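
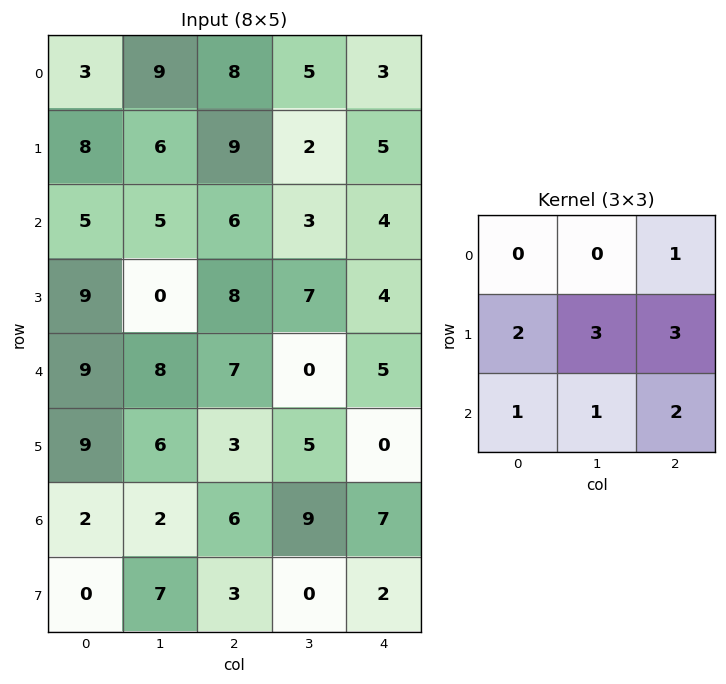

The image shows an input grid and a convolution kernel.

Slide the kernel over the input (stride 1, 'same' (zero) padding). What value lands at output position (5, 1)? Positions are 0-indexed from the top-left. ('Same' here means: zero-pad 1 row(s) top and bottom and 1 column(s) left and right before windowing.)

68

The receptive field on the zero-padded input at this output position is [9 8 7 / 9 6 3 / 2 2 6]. Elementwise product with the kernel and sum: 7·1 + 9·2 + 6·3 + 3·3 + 2·1 + 2·1 + 6·2.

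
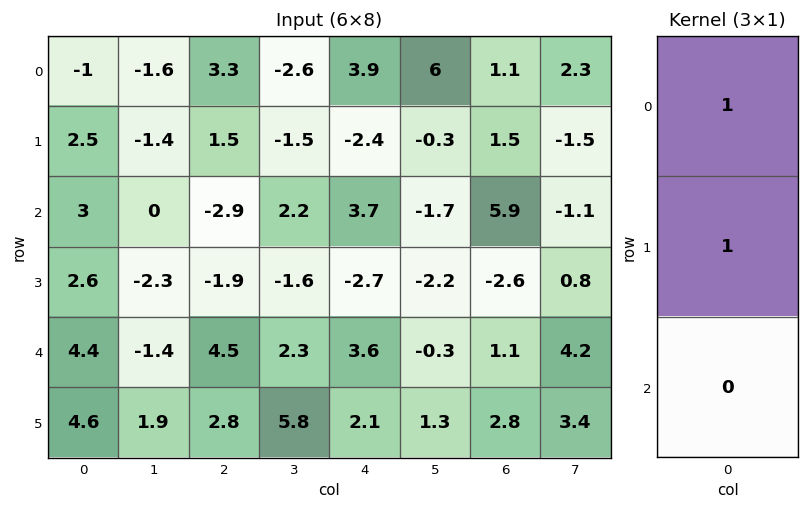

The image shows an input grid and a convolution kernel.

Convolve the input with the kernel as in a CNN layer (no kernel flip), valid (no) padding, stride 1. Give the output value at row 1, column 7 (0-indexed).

The receptive field on the input at this output position is [-1.5 / -1.1 / 0.8]. Elementwise product with the kernel and sum: -1.5·1 + -1.1·1.

-2.6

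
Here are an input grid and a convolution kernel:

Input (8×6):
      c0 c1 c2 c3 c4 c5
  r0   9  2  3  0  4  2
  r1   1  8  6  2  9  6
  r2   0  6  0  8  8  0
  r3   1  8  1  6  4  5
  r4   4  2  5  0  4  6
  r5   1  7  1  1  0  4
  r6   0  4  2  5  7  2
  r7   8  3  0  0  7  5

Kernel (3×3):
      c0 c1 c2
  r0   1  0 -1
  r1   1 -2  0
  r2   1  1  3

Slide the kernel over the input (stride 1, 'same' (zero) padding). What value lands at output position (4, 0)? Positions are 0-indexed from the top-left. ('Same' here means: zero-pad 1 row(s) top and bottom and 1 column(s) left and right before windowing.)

The receptive field on the zero-padded input at this output position is [0 1 8 / 0 4 2 / 0 1 7]. Elementwise product with the kernel and sum: 0·1 + 8·-1 + 0·1 + 4·-2 + 0·1 + 1·1 + 7·3.

6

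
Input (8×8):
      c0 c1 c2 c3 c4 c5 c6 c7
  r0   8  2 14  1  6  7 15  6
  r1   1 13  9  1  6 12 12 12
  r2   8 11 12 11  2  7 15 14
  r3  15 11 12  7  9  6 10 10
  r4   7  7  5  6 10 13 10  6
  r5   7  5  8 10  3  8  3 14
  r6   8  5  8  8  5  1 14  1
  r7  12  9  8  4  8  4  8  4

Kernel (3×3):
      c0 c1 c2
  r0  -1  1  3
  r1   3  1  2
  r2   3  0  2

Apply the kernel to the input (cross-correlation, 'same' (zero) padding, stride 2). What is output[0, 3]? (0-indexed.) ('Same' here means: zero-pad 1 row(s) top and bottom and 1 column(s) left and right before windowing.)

108

The receptive field on the zero-padded input at this output position is [0 0 0 / 7 15 6 / 12 12 12]. Elementwise product with the kernel and sum: 0·-1 + 0·1 + 0·3 + 7·3 + 15·1 + 6·2 + 12·3 + 12·2.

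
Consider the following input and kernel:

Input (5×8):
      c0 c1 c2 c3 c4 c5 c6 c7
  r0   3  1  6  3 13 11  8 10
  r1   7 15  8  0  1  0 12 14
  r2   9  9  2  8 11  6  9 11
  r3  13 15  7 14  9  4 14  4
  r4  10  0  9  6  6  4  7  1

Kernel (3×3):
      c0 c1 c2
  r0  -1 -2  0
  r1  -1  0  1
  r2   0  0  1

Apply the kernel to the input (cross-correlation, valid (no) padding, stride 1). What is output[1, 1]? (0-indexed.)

The receptive field on the input at this output position is [15 8 0 / 9 2 8 / 15 7 14]. Elementwise product with the kernel and sum: 15·-1 + 8·-2 + 9·-1 + 8·1 + 14·1.

-18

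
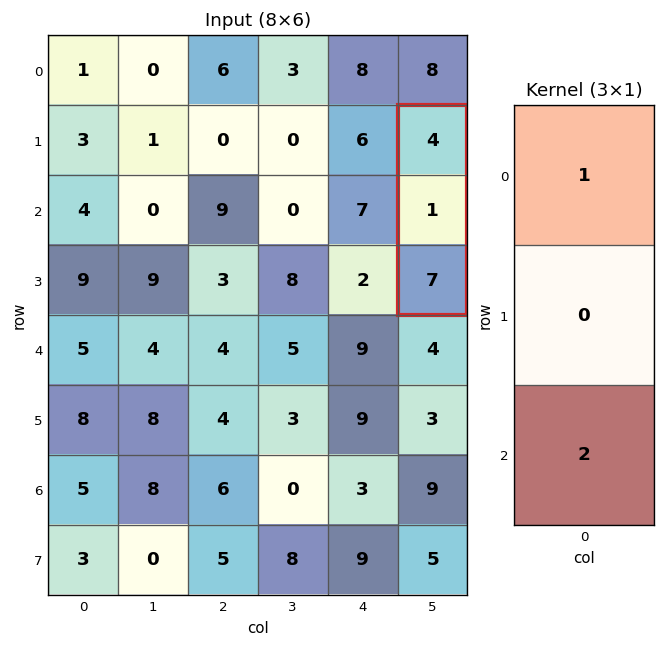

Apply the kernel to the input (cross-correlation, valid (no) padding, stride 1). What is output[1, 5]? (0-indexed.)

18

The receptive field on the input at this output position is [4 / 1 / 7]. Elementwise product with the kernel and sum: 4·1 + 7·2.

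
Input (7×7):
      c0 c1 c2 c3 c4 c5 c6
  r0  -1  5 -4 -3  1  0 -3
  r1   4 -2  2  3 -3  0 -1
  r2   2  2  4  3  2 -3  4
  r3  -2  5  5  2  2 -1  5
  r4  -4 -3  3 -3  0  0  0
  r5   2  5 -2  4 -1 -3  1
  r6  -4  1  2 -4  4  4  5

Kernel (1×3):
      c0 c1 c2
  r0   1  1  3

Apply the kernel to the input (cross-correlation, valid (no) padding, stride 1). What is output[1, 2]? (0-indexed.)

The receptive field on the input at this output position is [2 3 -3]. Elementwise product with the kernel and sum: 2·1 + 3·1 + -3·3.

-4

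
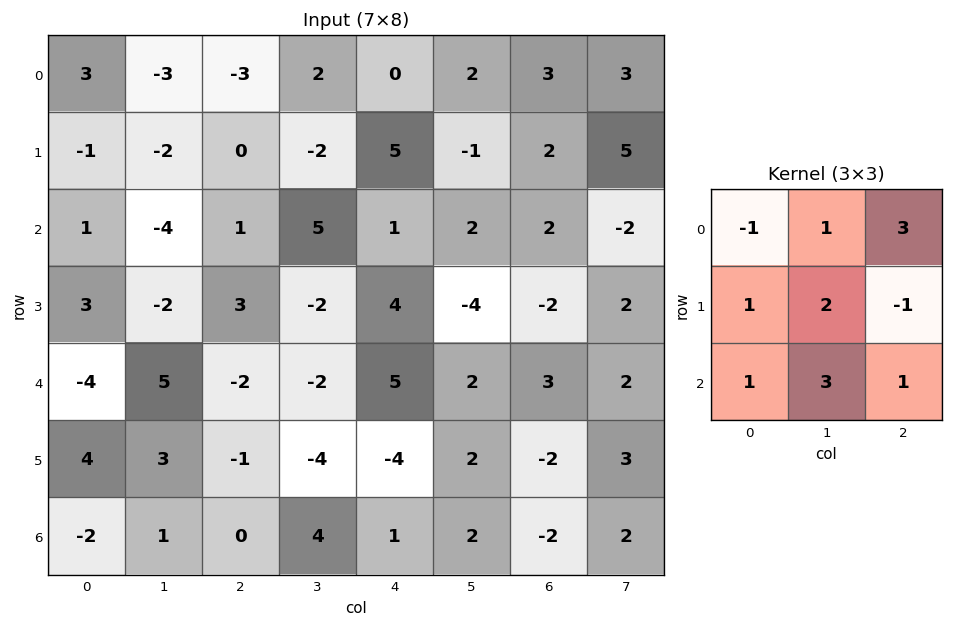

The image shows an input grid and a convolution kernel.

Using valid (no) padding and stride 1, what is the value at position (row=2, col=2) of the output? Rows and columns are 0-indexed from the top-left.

-1

The receptive field on the input at this output position is [1 5 1 / 3 -2 4 / -2 -2 5]. Elementwise product with the kernel and sum: 1·-1 + 5·1 + 1·3 + 3·1 + -2·2 + 4·-1 + -2·1 + -2·3 + 5·1.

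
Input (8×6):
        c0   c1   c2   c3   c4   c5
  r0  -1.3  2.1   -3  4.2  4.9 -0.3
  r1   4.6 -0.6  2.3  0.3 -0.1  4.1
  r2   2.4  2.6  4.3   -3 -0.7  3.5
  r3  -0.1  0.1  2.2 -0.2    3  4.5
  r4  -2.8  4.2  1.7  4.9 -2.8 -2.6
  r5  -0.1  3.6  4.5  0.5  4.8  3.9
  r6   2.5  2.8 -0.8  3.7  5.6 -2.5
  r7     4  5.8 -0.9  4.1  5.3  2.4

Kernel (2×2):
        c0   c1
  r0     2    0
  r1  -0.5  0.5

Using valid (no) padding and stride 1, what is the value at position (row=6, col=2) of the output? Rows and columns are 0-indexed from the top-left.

The receptive field on the input at this output position is [-0.8 3.7 / -0.9 4.1]. Elementwise product with the kernel and sum: -0.8·2 + -0.9·-0.5 + 4.1·0.5.

0.9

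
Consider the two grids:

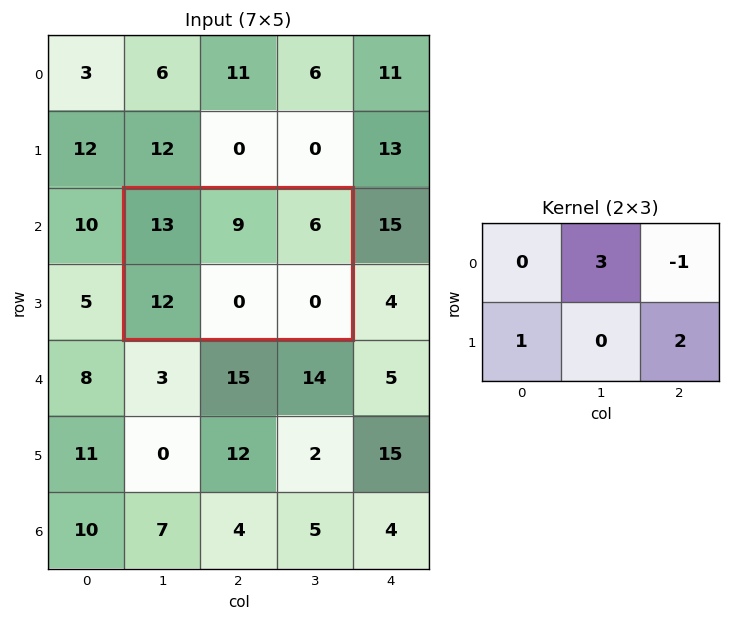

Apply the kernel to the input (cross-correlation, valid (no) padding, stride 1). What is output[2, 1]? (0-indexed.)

The receptive field on the input at this output position is [13 9 6 / 12 0 0]. Elementwise product with the kernel and sum: 9·3 + 6·-1 + 12·1 + 0·2.

33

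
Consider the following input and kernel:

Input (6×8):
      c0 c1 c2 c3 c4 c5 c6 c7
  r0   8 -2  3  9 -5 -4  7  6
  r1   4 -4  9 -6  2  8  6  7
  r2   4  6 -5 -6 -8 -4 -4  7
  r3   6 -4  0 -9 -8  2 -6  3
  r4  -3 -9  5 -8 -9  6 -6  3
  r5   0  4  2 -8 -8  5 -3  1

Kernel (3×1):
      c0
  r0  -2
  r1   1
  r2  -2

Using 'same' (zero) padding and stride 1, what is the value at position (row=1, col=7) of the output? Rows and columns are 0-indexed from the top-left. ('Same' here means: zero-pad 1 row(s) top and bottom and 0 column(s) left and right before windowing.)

The receptive field on the zero-padded input at this output position is [6 / 7 / 7]. Elementwise product with the kernel and sum: 6·-2 + 7·1 + 7·-2.

-19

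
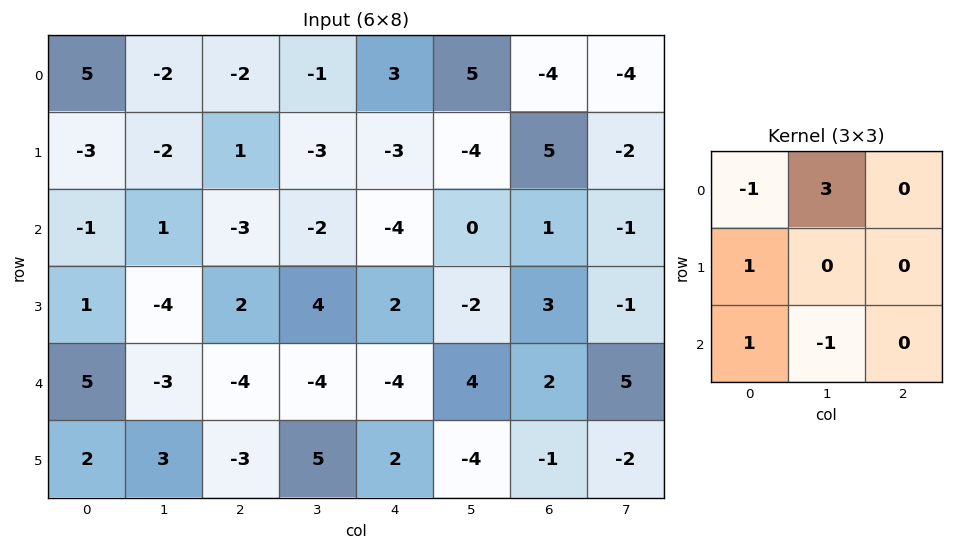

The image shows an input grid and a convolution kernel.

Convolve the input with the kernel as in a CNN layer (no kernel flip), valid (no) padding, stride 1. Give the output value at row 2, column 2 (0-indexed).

The receptive field on the input at this output position is [-3 -2 -4 / 2 4 2 / -4 -4 -4]. Elementwise product with the kernel and sum: -3·-1 + -2·3 + 2·1 + -4·1 + -4·-1.

-1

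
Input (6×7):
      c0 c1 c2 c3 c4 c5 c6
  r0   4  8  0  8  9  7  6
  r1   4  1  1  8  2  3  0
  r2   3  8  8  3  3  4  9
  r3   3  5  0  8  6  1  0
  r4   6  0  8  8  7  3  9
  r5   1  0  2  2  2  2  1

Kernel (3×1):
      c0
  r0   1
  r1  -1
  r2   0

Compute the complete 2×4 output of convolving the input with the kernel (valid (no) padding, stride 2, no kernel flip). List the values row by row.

0 -1 7 6
0 8 -3 9

Output[0,0]: The receptive field on the input at this output position is [4 / 4 / 3]. Elementwise product with the kernel and sum: 4·1 + 4·-1.
Output[0,1]: The receptive field on the input at this output position is [0 / 1 / 8]. Elementwise product with the kernel and sum: 0·1 + 1·-1.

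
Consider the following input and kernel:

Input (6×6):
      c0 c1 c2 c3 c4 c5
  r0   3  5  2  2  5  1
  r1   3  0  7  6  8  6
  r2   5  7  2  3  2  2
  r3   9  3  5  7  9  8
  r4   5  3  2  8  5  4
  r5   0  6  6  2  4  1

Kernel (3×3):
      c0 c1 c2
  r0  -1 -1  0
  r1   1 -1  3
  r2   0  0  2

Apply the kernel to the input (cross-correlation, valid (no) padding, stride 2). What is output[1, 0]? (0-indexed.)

13

The receptive field on the input at this output position is [5 7 2 / 9 3 5 / 5 3 2]. Elementwise product with the kernel and sum: 5·-1 + 7·-1 + 9·1 + 3·-1 + 5·3 + 2·2.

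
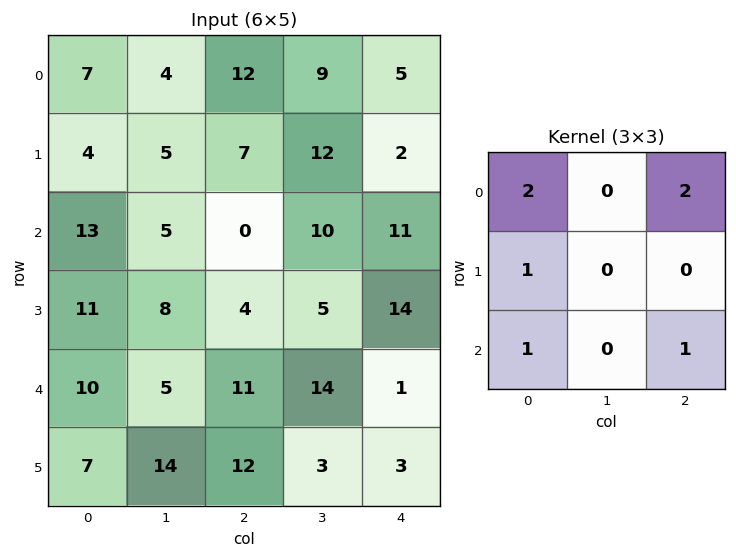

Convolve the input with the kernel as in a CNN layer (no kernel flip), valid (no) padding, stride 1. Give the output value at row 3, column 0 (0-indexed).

59

The receptive field on the input at this output position is [11 8 4 / 10 5 11 / 7 14 12]. Elementwise product with the kernel and sum: 11·2 + 4·2 + 10·1 + 7·1 + 12·1.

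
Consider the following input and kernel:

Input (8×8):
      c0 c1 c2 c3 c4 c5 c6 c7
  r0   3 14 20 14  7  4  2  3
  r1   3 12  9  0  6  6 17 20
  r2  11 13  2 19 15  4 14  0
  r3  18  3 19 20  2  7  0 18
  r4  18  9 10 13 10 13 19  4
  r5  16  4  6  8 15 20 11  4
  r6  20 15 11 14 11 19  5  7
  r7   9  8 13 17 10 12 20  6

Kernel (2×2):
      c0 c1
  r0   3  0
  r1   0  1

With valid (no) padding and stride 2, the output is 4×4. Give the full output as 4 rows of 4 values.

21 60 27 26
36 26 52 60
58 38 50 61
68 50 45 21

Output[0,0]: The receptive field on the input at this output position is [3 14 / 3 12]. Elementwise product with the kernel and sum: 3·3 + 12·1.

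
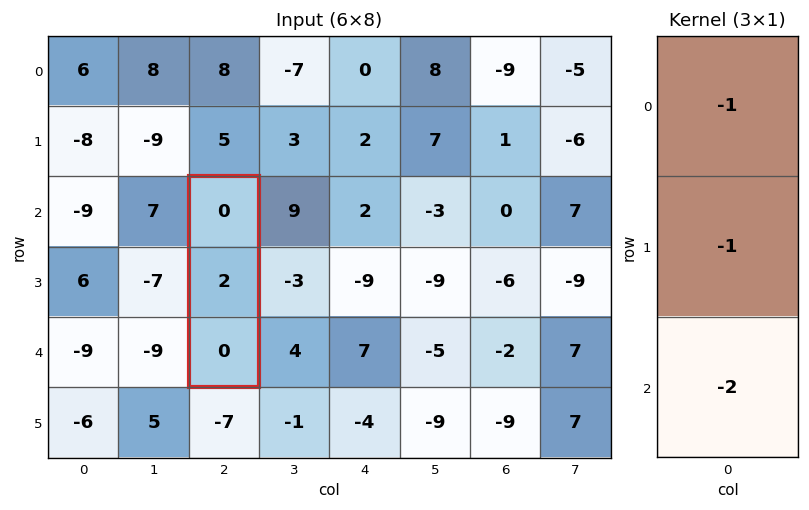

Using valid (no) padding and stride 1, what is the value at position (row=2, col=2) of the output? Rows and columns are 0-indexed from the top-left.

The receptive field on the input at this output position is [0 / 2 / 0]. Elementwise product with the kernel and sum: 0·-1 + 2·-1 + 0·-2.

-2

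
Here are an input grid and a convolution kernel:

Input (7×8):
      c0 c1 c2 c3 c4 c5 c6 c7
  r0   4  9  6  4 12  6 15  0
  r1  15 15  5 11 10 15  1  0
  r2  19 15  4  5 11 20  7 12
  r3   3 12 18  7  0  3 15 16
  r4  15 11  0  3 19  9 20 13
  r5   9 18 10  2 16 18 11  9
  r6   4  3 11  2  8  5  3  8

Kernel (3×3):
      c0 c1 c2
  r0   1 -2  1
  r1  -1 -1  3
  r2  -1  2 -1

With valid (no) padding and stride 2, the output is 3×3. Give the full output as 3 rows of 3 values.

Output[0,0]: The receptive field on the input at this output position is [4 9 6 / 15 15 5 / 19 15 4]. Elementwise product with the kernel and sum: 4·1 + 9·-2 + 6·1 + 15·-1 + 15·-1 + 5·3 + 19·-1 + 15·2 + 4·-1.

-16 19 15
39 -33 -1
-13 34 19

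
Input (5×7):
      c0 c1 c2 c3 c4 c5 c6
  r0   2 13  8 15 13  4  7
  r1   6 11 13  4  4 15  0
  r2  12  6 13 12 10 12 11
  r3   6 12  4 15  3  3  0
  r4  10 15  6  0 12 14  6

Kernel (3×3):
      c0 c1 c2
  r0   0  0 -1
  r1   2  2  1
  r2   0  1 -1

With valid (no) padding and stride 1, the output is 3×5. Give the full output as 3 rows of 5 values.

32 38 27 25 32
44 35 68 41 58
36 41 19 25 9

Output[0,0]: The receptive field on the input at this output position is [2 13 8 / 6 11 13 / 12 6 13]. Elementwise product with the kernel and sum: 8·-1 + 6·2 + 11·2 + 13·1 + 6·1 + 13·-1.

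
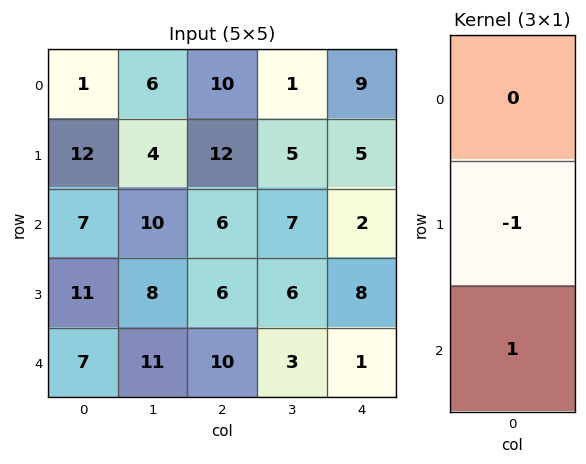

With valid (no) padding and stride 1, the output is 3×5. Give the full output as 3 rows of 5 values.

Output[0,0]: The receptive field on the input at this output position is [1 / 12 / 7]. Elementwise product with the kernel and sum: 12·-1 + 7·1.
Output[0,1]: The receptive field on the input at this output position is [6 / 4 / 10]. Elementwise product with the kernel and sum: 4·-1 + 10·1.

-5 6 -6 2 -3
4 -2 0 -1 6
-4 3 4 -3 -7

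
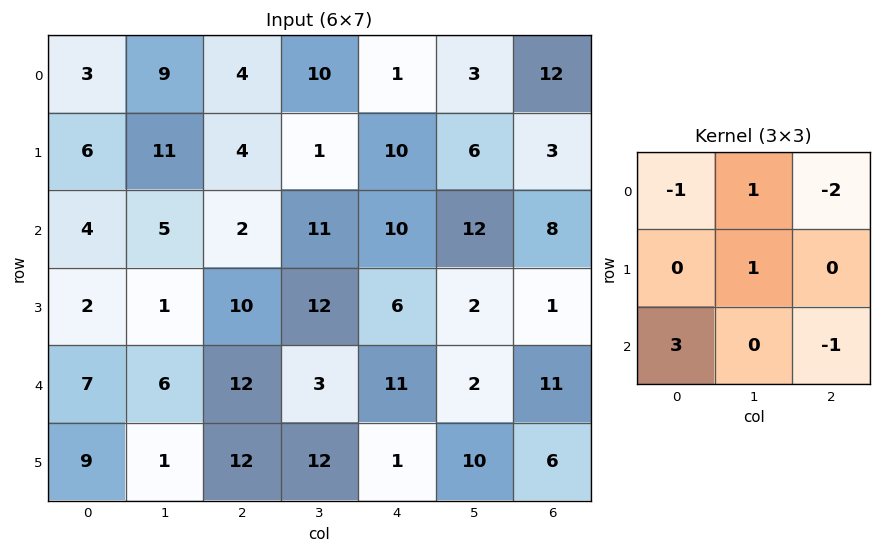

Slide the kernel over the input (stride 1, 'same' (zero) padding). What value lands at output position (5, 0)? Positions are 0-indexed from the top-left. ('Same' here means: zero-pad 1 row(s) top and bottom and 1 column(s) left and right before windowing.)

The receptive field on the zero-padded input at this output position is [0 7 6 / 0 9 1 / 0 0 0]. Elementwise product with the kernel and sum: 0·-1 + 7·1 + 6·-2 + 9·1 + 0·3 + 0·-1.

4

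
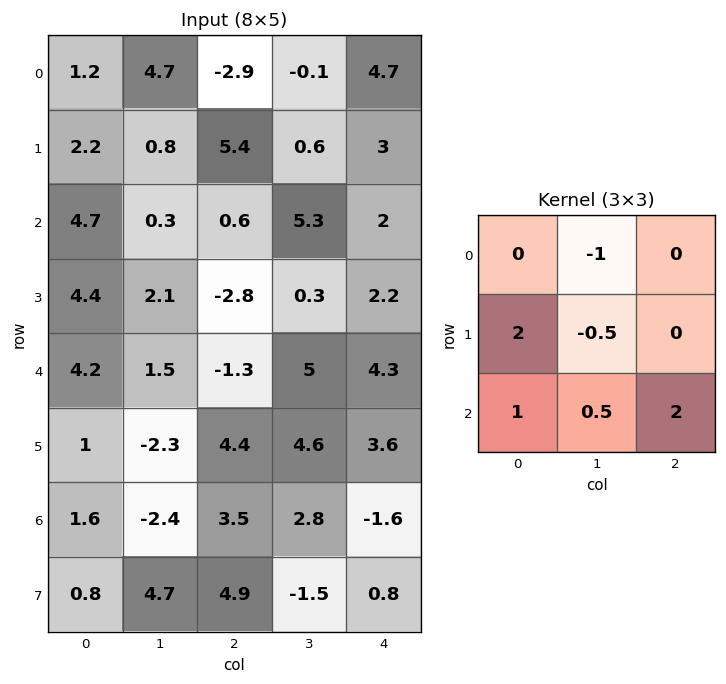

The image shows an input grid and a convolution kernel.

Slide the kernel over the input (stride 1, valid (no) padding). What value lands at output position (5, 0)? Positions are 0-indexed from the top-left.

19.65

The receptive field on the input at this output position is [1 -2.3 4.4 / 1.6 -2.4 3.5 / 0.8 4.7 4.9]. Elementwise product with the kernel and sum: -2.3·-1 + 1.6·2 + -2.4·-0.5 + 0.8·1 + 4.7·0.5 + 4.9·2.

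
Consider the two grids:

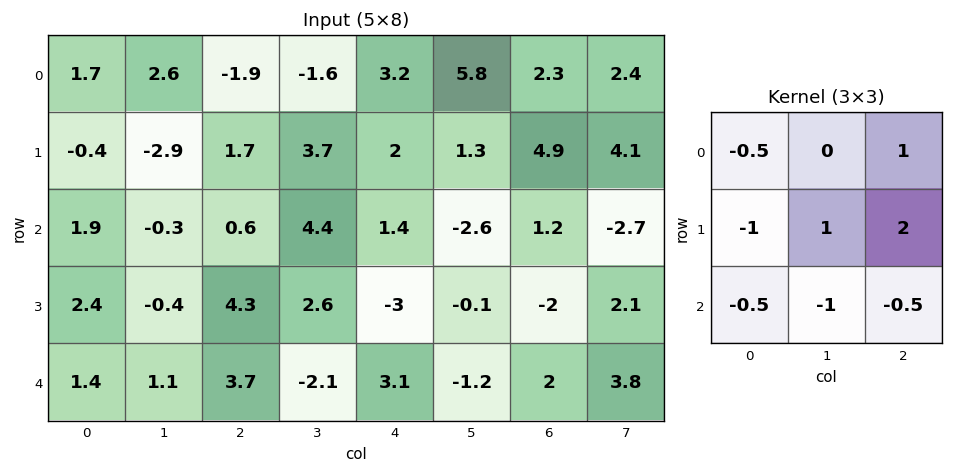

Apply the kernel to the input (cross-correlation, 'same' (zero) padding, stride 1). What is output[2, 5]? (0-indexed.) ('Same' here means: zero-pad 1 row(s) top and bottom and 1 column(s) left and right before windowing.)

4.9

The receptive field on the zero-padded input at this output position is [2 1.3 4.9 / 1.4 -2.6 1.2 / -3 -0.1 -2]. Elementwise product with the kernel and sum: 2·-0.5 + 4.9·1 + 1.4·-1 + -2.6·1 + 1.2·2 + -3·-0.5 + -0.1·-1 + -2·-0.5.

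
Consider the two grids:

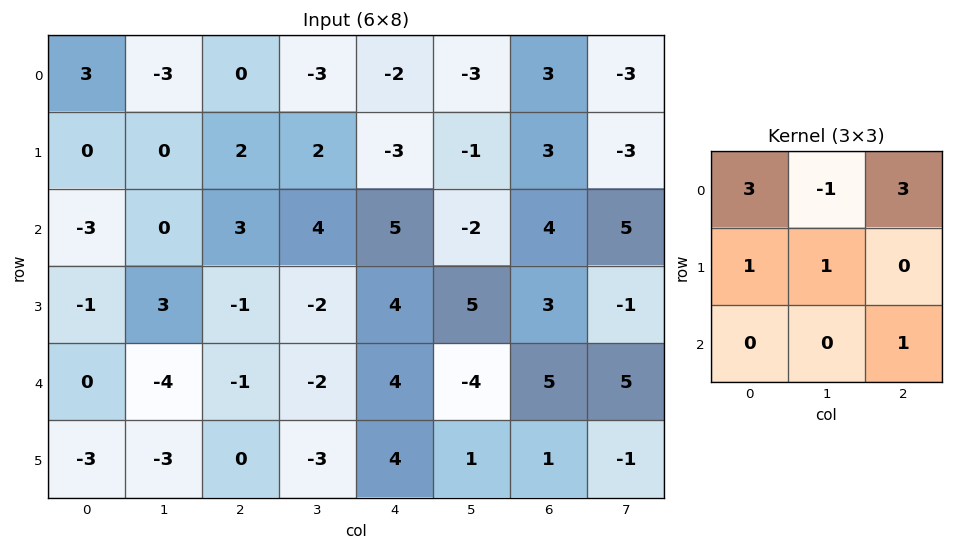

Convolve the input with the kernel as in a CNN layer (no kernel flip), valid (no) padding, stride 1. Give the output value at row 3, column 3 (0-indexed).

The receptive field on the input at this output position is [-2 4 5 / -2 4 -4 / -3 4 1]. Elementwise product with the kernel and sum: -2·3 + 4·-1 + 5·3 + -2·1 + 4·1 + 1·1.

8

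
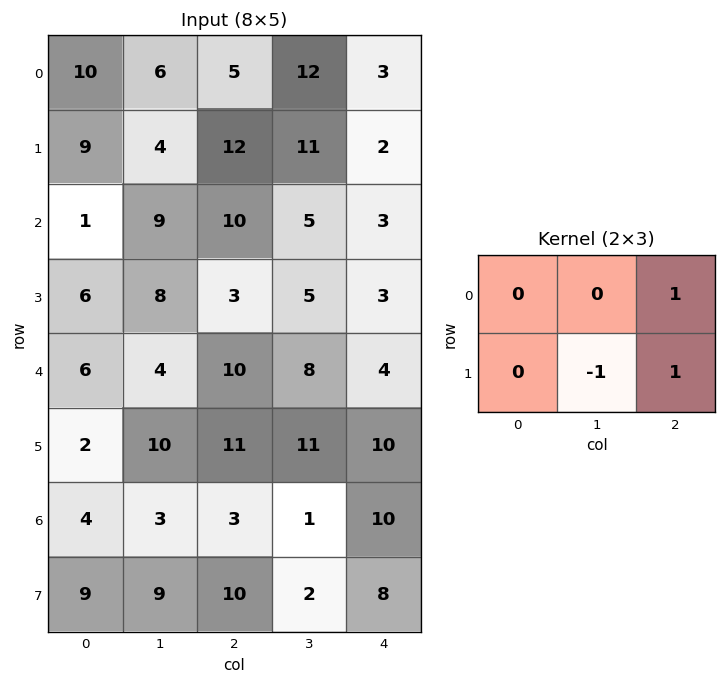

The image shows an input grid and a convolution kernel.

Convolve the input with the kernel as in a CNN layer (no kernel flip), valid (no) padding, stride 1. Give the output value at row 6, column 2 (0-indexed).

The receptive field on the input at this output position is [3 1 10 / 10 2 8]. Elementwise product with the kernel and sum: 10·1 + 2·-1 + 8·1.

16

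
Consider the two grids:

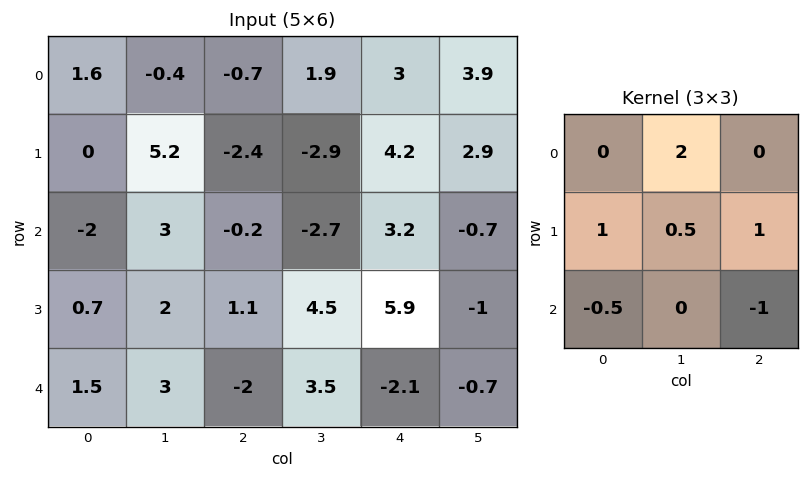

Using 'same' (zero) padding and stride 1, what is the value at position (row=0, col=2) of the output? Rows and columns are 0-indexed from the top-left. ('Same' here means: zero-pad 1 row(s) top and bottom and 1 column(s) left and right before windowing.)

1.45

The receptive field on the zero-padded input at this output position is [0 0 0 / -0.4 -0.7 1.9 / 5.2 -2.4 -2.9]. Elementwise product with the kernel and sum: 0·2 + -0.4·1 + -0.7·0.5 + 1.9·1 + 5.2·-0.5 + -2.9·-1.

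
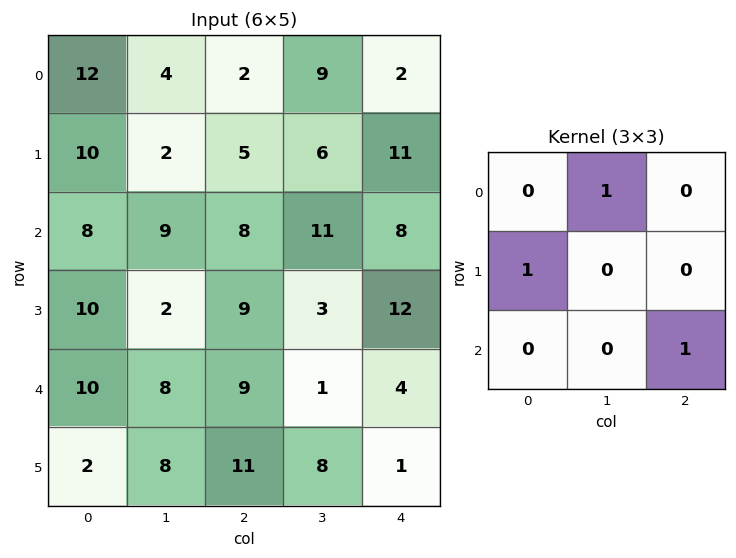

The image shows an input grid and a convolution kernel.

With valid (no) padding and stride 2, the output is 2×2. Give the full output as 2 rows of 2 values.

22 22
28 24

Output[0,0]: The receptive field on the input at this output position is [12 4 2 / 10 2 5 / 8 9 8]. Elementwise product with the kernel and sum: 4·1 + 10·1 + 8·1.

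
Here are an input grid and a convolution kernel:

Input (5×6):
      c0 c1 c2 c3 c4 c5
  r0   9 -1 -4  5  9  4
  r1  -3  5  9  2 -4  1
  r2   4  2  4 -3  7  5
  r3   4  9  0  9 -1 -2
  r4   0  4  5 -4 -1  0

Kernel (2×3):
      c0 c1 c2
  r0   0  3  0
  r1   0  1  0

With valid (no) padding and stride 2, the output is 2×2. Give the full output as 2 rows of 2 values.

Output[0,0]: The receptive field on the input at this output position is [9 -1 -4 / -3 5 9]. Elementwise product with the kernel and sum: -1·3 + 5·1.

2 17
15 0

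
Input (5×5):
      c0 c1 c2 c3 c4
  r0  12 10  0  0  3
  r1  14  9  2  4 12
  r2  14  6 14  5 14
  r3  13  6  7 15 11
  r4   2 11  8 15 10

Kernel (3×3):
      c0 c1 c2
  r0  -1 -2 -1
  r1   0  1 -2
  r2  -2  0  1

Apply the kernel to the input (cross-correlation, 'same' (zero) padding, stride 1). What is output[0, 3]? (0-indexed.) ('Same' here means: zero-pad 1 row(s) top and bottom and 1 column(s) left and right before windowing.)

The receptive field on the zero-padded input at this output position is [0 0 0 / 0 0 3 / 2 4 12]. Elementwise product with the kernel and sum: 0·-1 + 0·-2 + 0·-1 + 0·1 + 3·-2 + 2·-2 + 12·1.

2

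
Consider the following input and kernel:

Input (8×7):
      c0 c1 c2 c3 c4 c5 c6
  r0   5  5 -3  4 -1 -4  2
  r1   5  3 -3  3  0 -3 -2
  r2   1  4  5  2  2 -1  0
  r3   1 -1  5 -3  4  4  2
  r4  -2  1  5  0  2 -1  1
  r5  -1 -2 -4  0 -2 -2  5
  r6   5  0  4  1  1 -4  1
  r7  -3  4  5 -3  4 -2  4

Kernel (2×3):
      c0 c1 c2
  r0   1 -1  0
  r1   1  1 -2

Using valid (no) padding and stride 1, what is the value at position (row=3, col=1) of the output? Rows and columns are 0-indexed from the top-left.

0

The receptive field on the input at this output position is [-1 5 -3 / 1 5 0]. Elementwise product with the kernel and sum: -1·1 + 5·-1 + 1·1 + 5·1 + 0·-2.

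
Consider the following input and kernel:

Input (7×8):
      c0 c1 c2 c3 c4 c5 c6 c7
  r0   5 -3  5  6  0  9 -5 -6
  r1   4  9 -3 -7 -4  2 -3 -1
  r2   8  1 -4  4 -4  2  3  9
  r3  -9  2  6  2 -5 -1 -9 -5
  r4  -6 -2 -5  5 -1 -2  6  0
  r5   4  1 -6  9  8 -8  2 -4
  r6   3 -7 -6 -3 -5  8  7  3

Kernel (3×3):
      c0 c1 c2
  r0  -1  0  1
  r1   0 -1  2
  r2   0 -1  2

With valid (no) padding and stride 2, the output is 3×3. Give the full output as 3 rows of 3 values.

-24 -18 -9
-10 -19 4
-17 4 25

Output[0,0]: The receptive field on the input at this output position is [5 -3 5 / 4 9 -3 / 8 1 -4]. Elementwise product with the kernel and sum: 5·-1 + 5·1 + 9·-1 + -3·2 + 1·-1 + -4·2.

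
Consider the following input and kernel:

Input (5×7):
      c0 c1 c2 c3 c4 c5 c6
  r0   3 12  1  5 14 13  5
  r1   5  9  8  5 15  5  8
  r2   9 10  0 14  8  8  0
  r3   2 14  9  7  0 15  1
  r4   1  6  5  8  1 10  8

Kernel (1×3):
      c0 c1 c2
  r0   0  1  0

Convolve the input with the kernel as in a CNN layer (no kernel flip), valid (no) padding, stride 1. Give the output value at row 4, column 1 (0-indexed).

5

The receptive field on the input at this output position is [6 5 8]. Elementwise product with the kernel and sum: 5·1.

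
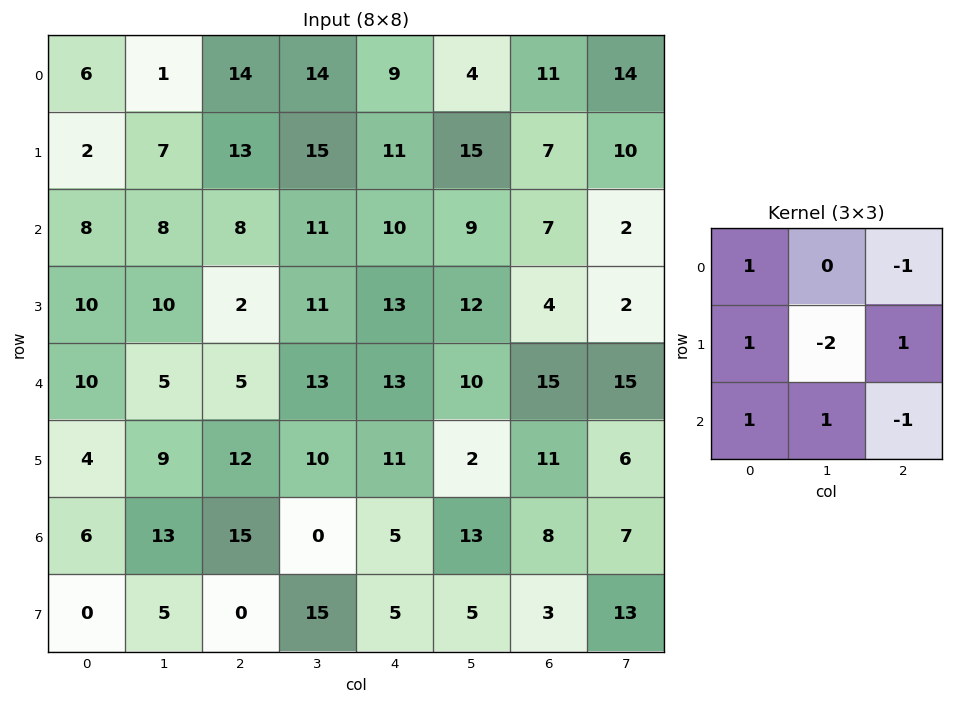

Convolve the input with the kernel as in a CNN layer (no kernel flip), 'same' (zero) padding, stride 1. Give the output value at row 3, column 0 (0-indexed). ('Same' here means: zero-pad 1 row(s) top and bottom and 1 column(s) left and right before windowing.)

The receptive field on the zero-padded input at this output position is [0 8 8 / 0 10 10 / 0 10 5]. Elementwise product with the kernel and sum: 0·1 + 8·-1 + 0·1 + 10·-2 + 10·1 + 0·1 + 10·1 + 5·-1.

-13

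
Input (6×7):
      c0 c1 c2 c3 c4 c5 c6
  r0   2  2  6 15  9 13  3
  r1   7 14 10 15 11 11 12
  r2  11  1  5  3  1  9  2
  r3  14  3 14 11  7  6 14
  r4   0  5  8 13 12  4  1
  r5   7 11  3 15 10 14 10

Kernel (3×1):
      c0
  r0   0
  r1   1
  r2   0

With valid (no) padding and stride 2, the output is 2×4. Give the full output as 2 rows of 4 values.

Output[0,0]: The receptive field on the input at this output position is [2 / 7 / 11]. Elementwise product with the kernel and sum: 7·1.
Output[0,1]: The receptive field on the input at this output position is [6 / 10 / 5]. Elementwise product with the kernel and sum: 10·1.

7 10 11 12
14 14 7 14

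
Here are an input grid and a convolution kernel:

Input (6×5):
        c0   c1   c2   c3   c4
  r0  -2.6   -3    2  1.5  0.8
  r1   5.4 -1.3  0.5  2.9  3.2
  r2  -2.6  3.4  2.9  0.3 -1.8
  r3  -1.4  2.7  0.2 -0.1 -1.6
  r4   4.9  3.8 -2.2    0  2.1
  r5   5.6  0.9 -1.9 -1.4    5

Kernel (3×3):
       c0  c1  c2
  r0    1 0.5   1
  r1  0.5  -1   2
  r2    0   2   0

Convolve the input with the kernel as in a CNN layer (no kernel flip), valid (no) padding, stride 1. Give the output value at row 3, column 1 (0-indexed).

3

The receptive field on the input at this output position is [2.7 0.2 -0.1 / 3.8 -2.2 0 / 0.9 -1.9 -1.4]. Elementwise product with the kernel and sum: 2.7·1 + 0.2·0.5 + -0.1·1 + 3.8·0.5 + -2.2·-1 + 0·2 + -1.9·2.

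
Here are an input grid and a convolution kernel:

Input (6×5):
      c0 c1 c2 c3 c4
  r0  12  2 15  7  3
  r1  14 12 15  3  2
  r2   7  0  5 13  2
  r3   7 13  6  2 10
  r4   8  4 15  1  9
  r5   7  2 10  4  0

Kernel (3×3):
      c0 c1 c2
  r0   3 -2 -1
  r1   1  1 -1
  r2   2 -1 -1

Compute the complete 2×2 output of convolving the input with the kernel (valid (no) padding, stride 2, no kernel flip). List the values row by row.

37 39
27 5

Output[0,0]: The receptive field on the input at this output position is [12 2 15 / 14 12 15 / 7 0 5]. Elementwise product with the kernel and sum: 12·3 + 2·-2 + 15·-1 + 14·1 + 12·1 + 15·-1 + 7·2 + 0·-1 + 5·-1.
Output[0,1]: The receptive field on the input at this output position is [15 7 3 / 15 3 2 / 5 13 2]. Elementwise product with the kernel and sum: 15·3 + 7·-2 + 3·-1 + 15·1 + 3·1 + 2·-1 + 5·2 + 13·-1 + 2·-1.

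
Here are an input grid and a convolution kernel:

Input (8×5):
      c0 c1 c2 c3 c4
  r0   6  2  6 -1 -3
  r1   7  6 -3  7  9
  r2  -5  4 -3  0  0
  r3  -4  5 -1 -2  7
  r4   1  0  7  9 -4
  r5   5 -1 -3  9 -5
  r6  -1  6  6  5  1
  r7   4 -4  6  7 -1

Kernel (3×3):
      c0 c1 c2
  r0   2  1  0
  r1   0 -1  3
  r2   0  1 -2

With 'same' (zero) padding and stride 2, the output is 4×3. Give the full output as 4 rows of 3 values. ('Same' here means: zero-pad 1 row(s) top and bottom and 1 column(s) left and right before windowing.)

-5 -26 12
10 15 30
2 8 2
36 -4 11

Output[0,0]: The receptive field on the zero-padded input at this output position is [0 0 0 / 0 6 2 / 0 7 6]. Elementwise product with the kernel and sum: 0·2 + 0·1 + 6·-1 + 2·3 + 7·1 + 6·-2.
Output[0,1]: The receptive field on the zero-padded input at this output position is [0 0 0 / 2 6 -1 / 6 -3 7]. Elementwise product with the kernel and sum: 0·2 + 0·1 + 6·-1 + -1·3 + -3·1 + 7·-2.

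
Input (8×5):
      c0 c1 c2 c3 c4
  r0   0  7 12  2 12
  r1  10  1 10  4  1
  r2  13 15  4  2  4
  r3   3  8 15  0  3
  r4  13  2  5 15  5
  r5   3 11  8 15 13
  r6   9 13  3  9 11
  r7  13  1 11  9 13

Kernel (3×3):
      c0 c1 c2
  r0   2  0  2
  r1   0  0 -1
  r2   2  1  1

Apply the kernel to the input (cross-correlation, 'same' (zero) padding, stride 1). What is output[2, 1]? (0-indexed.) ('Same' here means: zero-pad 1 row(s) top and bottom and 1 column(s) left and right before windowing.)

65

The receptive field on the zero-padded input at this output position is [10 1 10 / 13 15 4 / 3 8 15]. Elementwise product with the kernel and sum: 10·2 + 10·2 + 4·-1 + 3·2 + 8·1 + 15·1.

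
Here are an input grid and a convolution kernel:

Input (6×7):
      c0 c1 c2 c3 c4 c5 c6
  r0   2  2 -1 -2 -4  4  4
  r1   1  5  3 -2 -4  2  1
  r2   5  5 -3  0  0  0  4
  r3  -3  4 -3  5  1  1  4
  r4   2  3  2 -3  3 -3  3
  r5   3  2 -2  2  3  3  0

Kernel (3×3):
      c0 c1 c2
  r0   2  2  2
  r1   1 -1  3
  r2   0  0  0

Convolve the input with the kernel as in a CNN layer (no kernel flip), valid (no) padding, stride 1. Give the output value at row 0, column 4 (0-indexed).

The receptive field on the input at this output position is [-4 4 4 / -4 2 1 / 0 0 4]. Elementwise product with the kernel and sum: -4·2 + 4·2 + 4·2 + -4·1 + 2·-1 + 1·3.

5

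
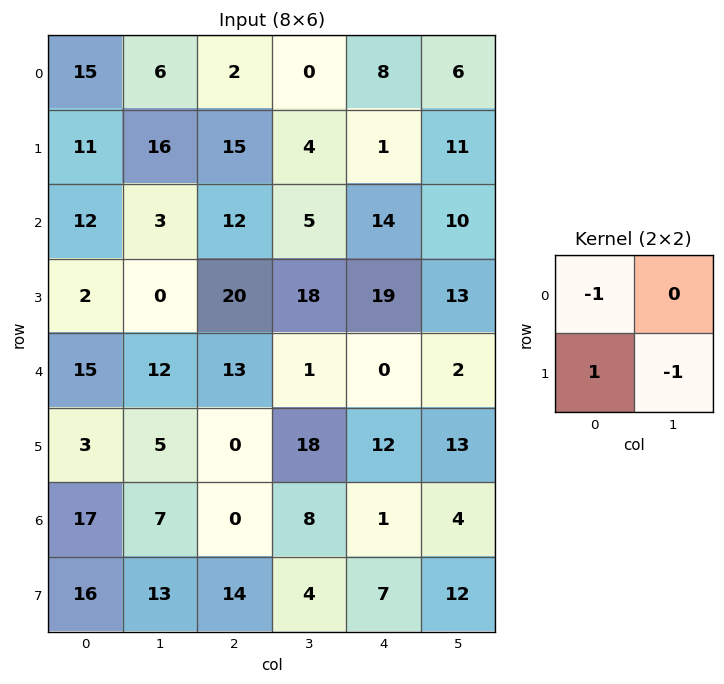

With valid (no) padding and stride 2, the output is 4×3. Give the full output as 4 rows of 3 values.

Output[0,0]: The receptive field on the input at this output position is [15 6 / 11 16]. Elementwise product with the kernel and sum: 15·-1 + 11·1 + 16·-1.
Output[0,1]: The receptive field on the input at this output position is [2 0 / 15 4]. Elementwise product with the kernel and sum: 2·-1 + 15·1 + 4·-1.

-20 9 -18
-10 -10 -8
-17 -31 -1
-14 10 -6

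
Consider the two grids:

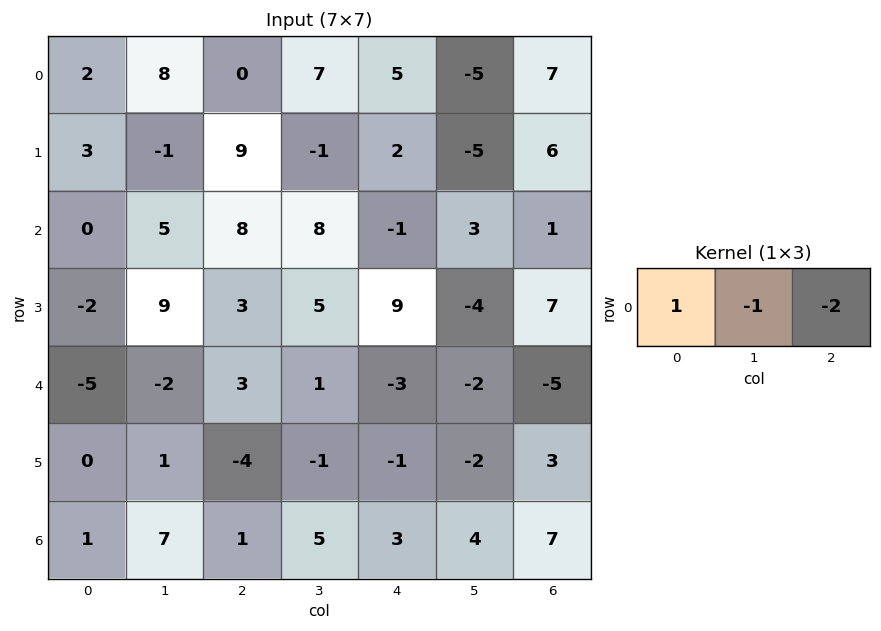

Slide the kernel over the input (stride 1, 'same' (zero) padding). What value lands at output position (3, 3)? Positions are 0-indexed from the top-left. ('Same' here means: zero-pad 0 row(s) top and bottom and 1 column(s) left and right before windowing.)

-20

The receptive field on the zero-padded input at this output position is [3 5 9]. Elementwise product with the kernel and sum: 3·1 + 5·-1 + 9·-2.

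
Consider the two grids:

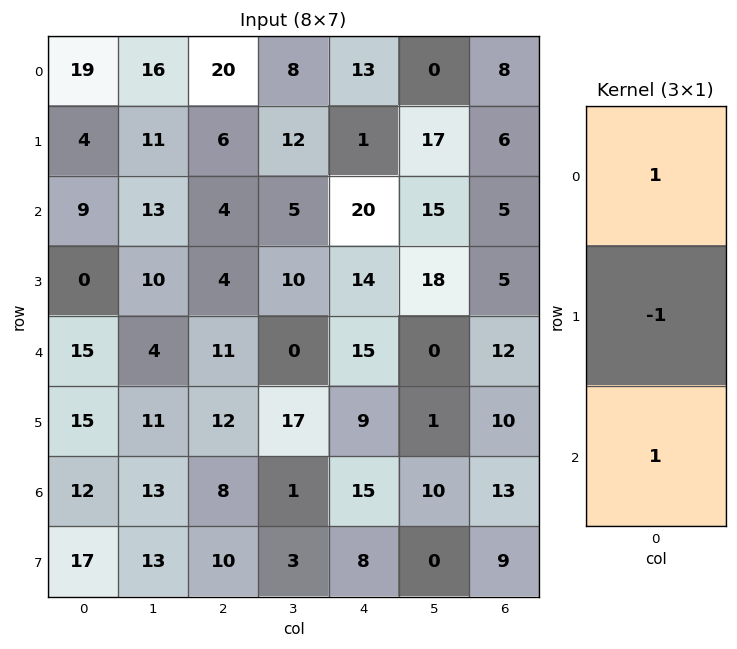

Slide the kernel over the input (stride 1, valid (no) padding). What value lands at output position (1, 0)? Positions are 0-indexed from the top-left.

The receptive field on the input at this output position is [4 / 9 / 0]. Elementwise product with the kernel and sum: 4·1 + 9·-1 + 0·1.

-5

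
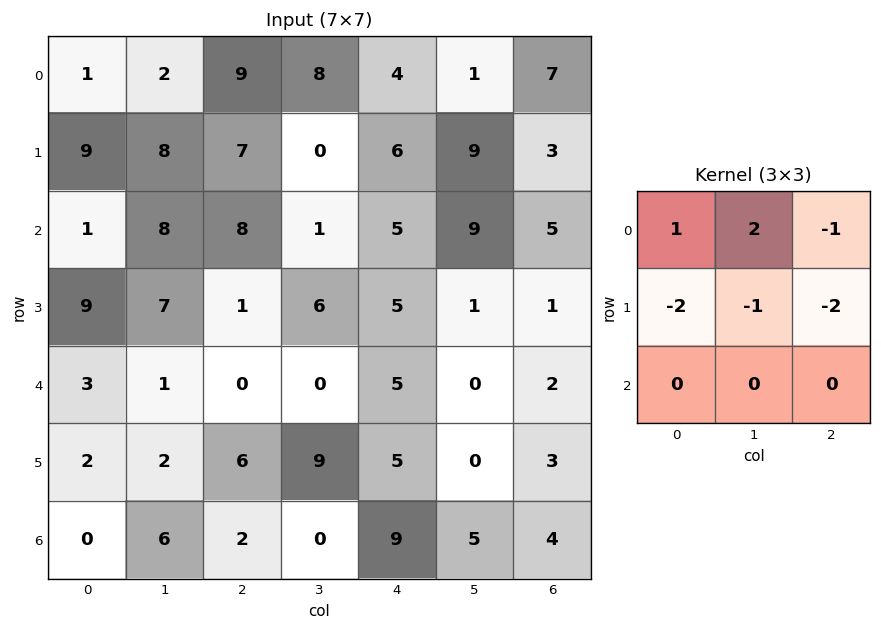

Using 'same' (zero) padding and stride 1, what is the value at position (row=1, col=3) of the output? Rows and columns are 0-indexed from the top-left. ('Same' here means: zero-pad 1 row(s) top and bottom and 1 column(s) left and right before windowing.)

-5

The receptive field on the zero-padded input at this output position is [9 8 4 / 7 0 6 / 8 1 5]. Elementwise product with the kernel and sum: 9·1 + 8·2 + 4·-1 + 7·-2 + 0·-1 + 6·-2.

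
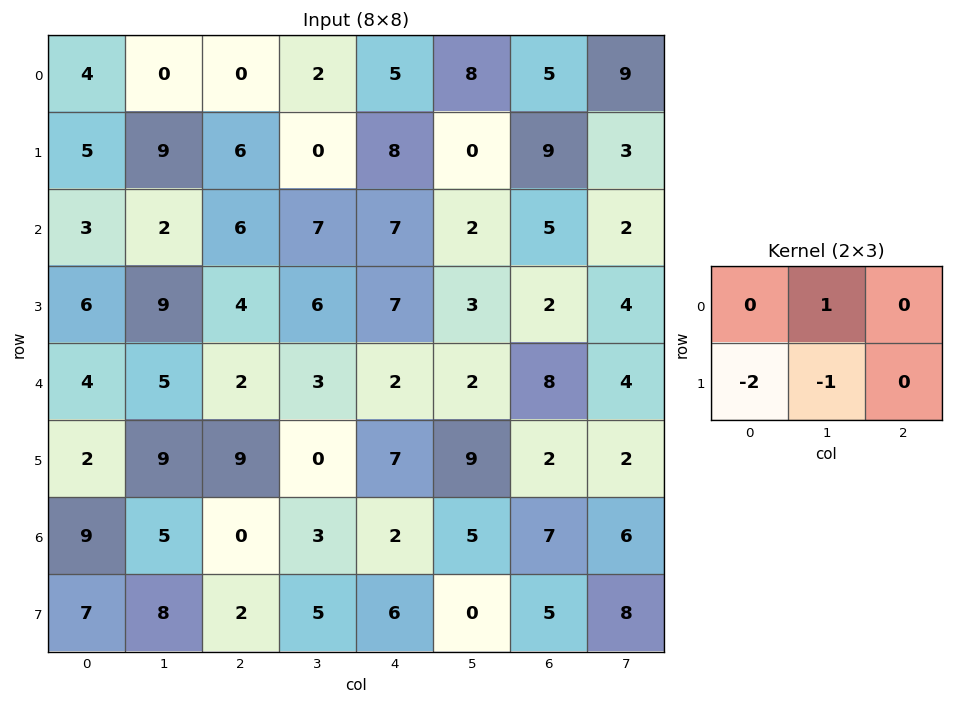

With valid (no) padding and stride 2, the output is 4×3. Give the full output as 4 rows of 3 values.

-19 -10 -8
-19 -7 -15
-8 -15 -21
-17 -6 -7

Output[0,0]: The receptive field on the input at this output position is [4 0 0 / 5 9 6]. Elementwise product with the kernel and sum: 0·1 + 5·-2 + 9·-1.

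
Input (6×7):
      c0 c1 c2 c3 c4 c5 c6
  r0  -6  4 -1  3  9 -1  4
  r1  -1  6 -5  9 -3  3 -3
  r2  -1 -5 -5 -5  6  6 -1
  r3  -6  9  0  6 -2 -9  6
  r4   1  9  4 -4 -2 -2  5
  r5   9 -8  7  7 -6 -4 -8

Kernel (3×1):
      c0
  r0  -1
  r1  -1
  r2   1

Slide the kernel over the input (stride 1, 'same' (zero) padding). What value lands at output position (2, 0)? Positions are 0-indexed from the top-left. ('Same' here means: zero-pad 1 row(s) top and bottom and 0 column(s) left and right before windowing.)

-4

The receptive field on the zero-padded input at this output position is [-1 / -1 / -6]. Elementwise product with the kernel and sum: -1·-1 + -1·-1 + -6·1.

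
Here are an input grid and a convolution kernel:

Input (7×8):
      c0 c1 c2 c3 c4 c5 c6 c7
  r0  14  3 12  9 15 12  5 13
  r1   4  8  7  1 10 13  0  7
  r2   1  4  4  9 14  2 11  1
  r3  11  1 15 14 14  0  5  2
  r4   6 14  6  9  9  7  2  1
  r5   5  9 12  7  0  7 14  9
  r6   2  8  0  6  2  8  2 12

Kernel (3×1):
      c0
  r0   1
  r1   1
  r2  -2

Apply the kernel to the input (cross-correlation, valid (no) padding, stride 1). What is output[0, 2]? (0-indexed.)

The receptive field on the input at this output position is [12 / 7 / 4]. Elementwise product with the kernel and sum: 12·1 + 7·1 + 4·-2.

11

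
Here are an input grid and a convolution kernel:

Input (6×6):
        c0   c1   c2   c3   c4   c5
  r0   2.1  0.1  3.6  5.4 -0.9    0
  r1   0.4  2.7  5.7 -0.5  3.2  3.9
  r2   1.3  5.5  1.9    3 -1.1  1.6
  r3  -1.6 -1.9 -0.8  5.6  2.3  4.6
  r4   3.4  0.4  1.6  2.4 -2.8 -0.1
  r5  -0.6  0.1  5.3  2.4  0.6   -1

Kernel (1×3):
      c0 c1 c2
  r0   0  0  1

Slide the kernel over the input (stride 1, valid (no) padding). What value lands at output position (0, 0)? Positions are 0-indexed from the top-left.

The receptive field on the input at this output position is [2.1 0.1 3.6]. Elementwise product with the kernel and sum: 3.6·1.

3.6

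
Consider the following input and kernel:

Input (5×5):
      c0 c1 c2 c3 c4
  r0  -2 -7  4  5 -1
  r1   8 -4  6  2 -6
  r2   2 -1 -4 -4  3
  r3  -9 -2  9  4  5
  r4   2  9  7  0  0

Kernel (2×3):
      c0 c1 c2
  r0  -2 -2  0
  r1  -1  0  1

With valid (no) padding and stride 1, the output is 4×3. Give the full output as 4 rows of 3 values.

16 12 -30
-14 -7 -9
16 16 12
27 -23 -33

Output[0,0]: The receptive field on the input at this output position is [-2 -7 4 / 8 -4 6]. Elementwise product with the kernel and sum: -2·-2 + -7·-2 + 8·-1 + 6·1.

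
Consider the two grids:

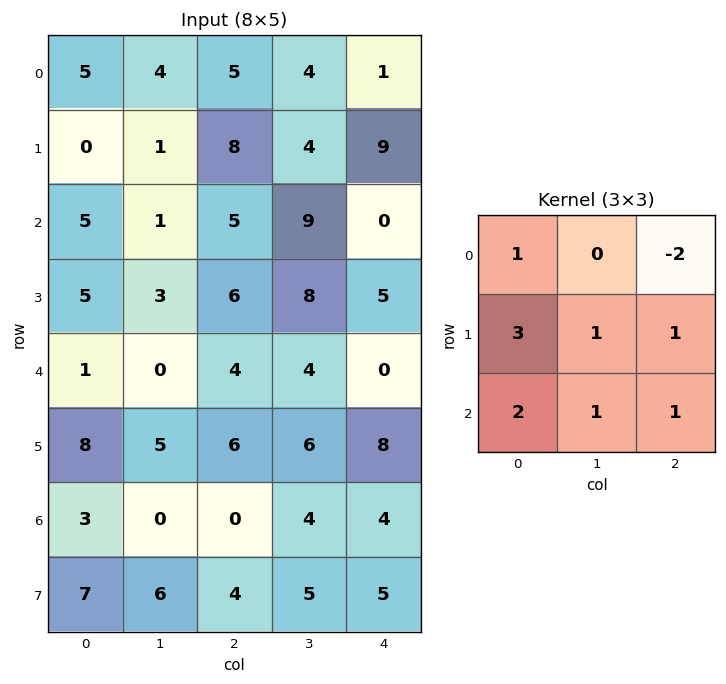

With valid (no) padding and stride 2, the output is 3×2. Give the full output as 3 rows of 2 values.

Output[0,0]: The receptive field on the input at this output position is [5 4 5 / 0 1 8 / 5 1 5]. Elementwise product with the kernel and sum: 5·1 + 5·-2 + 0·3 + 1·1 + 8·1 + 5·2 + 1·1 + 5·1.

20 59
25 48
34 44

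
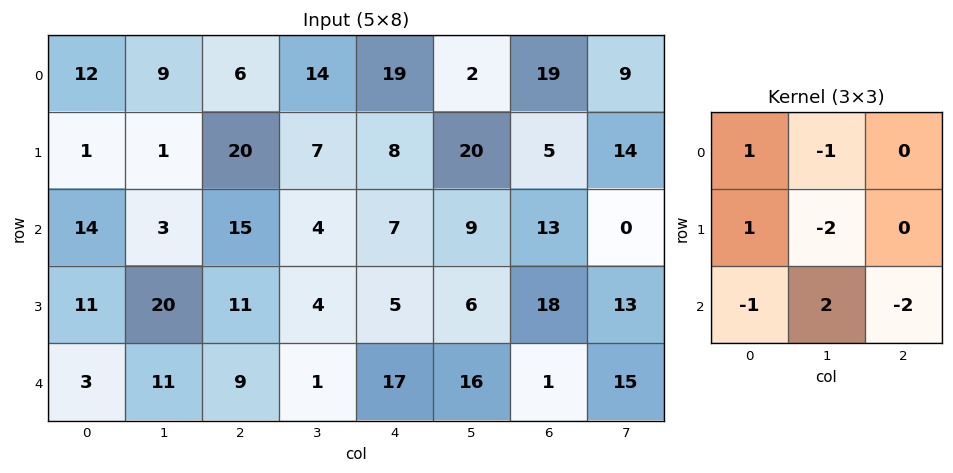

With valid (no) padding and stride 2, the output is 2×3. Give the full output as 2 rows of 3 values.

-36 -23 -30
-17 -27 4

Output[0,0]: The receptive field on the input at this output position is [12 9 6 / 1 1 20 / 14 3 15]. Elementwise product with the kernel and sum: 12·1 + 9·-1 + 1·1 + 1·-2 + 14·-1 + 3·2 + 15·-2.
Output[0,1]: The receptive field on the input at this output position is [6 14 19 / 20 7 8 / 15 4 7]. Elementwise product with the kernel and sum: 6·1 + 14·-1 + 20·1 + 7·-2 + 15·-1 + 4·2 + 7·-2.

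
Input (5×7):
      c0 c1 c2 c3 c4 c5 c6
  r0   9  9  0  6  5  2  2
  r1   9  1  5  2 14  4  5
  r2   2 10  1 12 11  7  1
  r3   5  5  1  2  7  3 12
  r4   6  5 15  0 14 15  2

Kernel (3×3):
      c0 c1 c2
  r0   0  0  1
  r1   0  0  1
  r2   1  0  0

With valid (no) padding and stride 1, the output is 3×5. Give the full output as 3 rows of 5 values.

Output[0,0]: The receptive field on the input at this output position is [9 9 0 / 9 1 5 / 2 10 1]. Elementwise product with the kernel and sum: 0·1 + 5·1 + 2·1.
Output[0,1]: The receptive field on the input at this output position is [9 0 6 / 1 5 2 / 10 1 12]. Elementwise product with the kernel and sum: 6·1 + 2·1 + 10·1.

7 18 20 18 18
11 19 26 13 13
8 19 33 10 27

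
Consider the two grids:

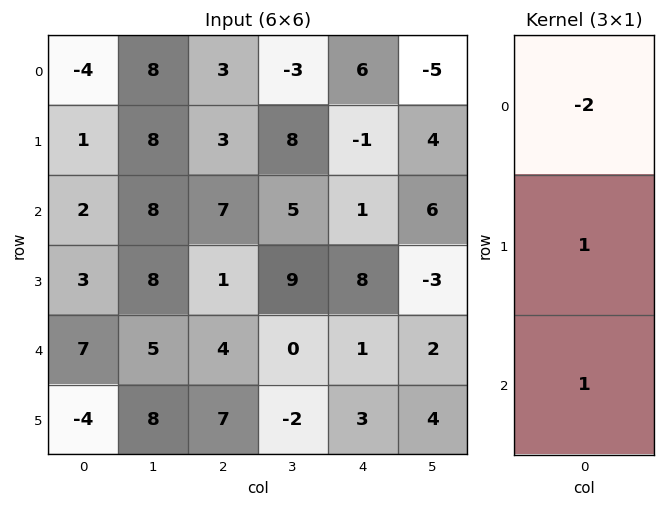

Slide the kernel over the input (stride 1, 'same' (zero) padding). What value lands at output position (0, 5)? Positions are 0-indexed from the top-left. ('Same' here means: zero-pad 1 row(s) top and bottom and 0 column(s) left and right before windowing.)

-1

The receptive field on the zero-padded input at this output position is [0 / -5 / 4]. Elementwise product with the kernel and sum: 0·-2 + -5·1 + 4·1.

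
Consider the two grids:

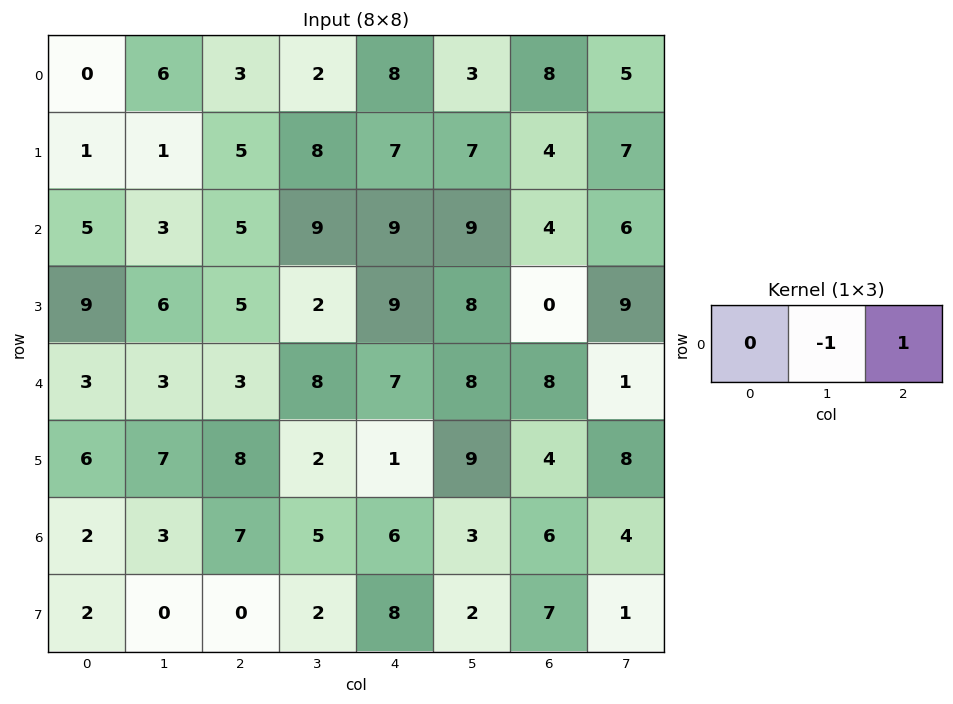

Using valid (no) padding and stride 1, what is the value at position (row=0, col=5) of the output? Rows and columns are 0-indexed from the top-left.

-3

The receptive field on the input at this output position is [3 8 5]. Elementwise product with the kernel and sum: 8·-1 + 5·1.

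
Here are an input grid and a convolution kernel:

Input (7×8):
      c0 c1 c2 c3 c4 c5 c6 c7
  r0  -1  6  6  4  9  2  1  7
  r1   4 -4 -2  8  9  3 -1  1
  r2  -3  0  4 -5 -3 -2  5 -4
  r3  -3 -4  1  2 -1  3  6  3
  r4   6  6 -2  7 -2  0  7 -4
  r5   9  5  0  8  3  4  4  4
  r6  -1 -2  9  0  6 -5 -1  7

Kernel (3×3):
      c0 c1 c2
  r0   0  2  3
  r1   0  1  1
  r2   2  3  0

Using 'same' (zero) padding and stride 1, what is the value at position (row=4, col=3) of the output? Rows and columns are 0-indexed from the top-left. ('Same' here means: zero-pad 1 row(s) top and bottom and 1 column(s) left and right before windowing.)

The receptive field on the zero-padded input at this output position is [1 2 -1 / -2 7 -2 / 0 8 3]. Elementwise product with the kernel and sum: 2·2 + -1·3 + 7·1 + -2·1 + 0·2 + 8·3.

30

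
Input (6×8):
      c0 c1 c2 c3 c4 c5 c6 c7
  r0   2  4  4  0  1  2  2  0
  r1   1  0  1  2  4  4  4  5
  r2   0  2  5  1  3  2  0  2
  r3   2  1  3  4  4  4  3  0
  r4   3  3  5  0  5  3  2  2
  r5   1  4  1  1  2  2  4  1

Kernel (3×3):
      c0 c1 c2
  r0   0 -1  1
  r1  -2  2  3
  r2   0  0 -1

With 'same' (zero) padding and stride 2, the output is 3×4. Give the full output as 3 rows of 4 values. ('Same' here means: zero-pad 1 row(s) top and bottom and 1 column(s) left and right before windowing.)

16 -2 4 -5
4 6 6 3
10 4 17 0

Output[0,0]: The receptive field on the zero-padded input at this output position is [0 0 0 / 0 2 4 / 0 1 0]. Elementwise product with the kernel and sum: 0·-1 + 0·1 + 0·-2 + 2·2 + 4·3 + 0·-1.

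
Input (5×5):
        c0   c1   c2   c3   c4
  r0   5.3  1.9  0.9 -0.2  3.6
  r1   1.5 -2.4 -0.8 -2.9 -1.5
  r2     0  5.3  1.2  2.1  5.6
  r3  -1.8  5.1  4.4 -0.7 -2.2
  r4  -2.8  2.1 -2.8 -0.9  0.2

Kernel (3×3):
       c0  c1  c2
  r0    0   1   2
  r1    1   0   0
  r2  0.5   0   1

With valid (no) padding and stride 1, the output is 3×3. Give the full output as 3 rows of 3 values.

Output[0,0]: The receptive field on the input at this output position is [5.3 1.9 0.9 / 1.5 -2.4 -0.8 / 0 5.3 1.2]. Elementwise product with the kernel and sum: 1.9·1 + 0.9·2 + 1.5·1 + 0·0.5 + 1.2·1.
Output[0,1]: The receptive field on the input at this output position is [1.9 0.9 -0.2 / -2.4 -0.8 -2.9 / 5.3 1.2 2.1]. Elementwise product with the kernel and sum: 0.9·1 + -0.2·2 + -2.4·1 + 5.3·0.5 + 2.1·1.

6.4 2.85 12.4
-0.5 0.55 -4.7
1.7 10.65 16.5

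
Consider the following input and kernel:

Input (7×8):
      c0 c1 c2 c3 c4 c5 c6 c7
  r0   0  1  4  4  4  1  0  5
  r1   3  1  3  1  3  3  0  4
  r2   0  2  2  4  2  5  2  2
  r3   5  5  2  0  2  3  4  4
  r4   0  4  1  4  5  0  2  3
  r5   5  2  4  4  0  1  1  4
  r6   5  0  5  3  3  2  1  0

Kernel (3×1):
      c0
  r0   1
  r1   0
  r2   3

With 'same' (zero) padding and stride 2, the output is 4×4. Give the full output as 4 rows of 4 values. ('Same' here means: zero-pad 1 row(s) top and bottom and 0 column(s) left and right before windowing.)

9 9 9 0
18 9 9 12
20 14 2 7
5 4 0 1

Output[0,0]: The receptive field on the zero-padded input at this output position is [0 / 0 / 3]. Elementwise product with the kernel and sum: 0·1 + 3·3.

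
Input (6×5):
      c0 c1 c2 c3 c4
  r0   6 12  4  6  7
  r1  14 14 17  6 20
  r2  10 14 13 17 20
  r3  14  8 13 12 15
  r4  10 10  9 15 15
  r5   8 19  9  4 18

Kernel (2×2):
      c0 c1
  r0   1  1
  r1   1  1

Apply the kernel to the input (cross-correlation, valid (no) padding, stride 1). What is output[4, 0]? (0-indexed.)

The receptive field on the input at this output position is [10 10 / 8 19]. Elementwise product with the kernel and sum: 10·1 + 10·1 + 8·1 + 19·1.

47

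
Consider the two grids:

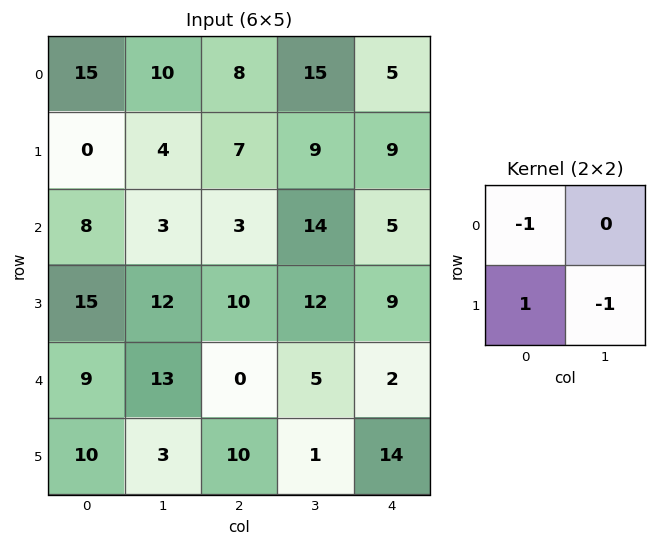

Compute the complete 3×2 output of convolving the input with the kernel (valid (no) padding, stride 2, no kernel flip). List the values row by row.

-19 -10
-5 -5
-2 9

Output[0,0]: The receptive field on the input at this output position is [15 10 / 0 4]. Elementwise product with the kernel and sum: 15·-1 + 0·1 + 4·-1.
Output[0,1]: The receptive field on the input at this output position is [8 15 / 7 9]. Elementwise product with the kernel and sum: 8·-1 + 7·1 + 9·-1.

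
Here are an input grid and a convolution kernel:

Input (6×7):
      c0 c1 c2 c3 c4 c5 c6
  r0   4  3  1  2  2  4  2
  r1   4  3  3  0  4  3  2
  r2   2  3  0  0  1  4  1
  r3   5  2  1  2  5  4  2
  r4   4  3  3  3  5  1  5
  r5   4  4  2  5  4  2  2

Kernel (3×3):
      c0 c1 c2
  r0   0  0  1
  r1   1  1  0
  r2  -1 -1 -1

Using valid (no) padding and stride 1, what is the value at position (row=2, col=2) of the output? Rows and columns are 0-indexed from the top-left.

The receptive field on the input at this output position is [0 0 1 / 1 2 5 / 3 3 5]. Elementwise product with the kernel and sum: 1·1 + 1·1 + 2·1 + 3·-1 + 3·-1 + 5·-1.

-7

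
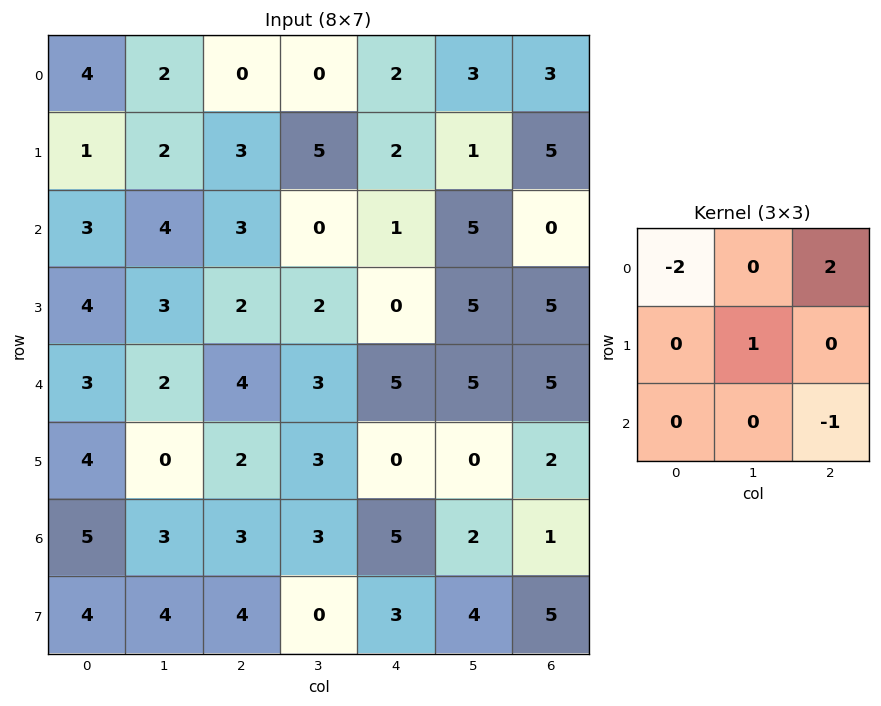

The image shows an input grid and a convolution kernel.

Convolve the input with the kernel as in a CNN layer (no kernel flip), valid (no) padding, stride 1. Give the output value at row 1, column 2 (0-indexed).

-2

The receptive field on the input at this output position is [3 5 2 / 3 0 1 / 2 2 0]. Elementwise product with the kernel and sum: 3·-2 + 2·2 + 0·1 + 0·-1.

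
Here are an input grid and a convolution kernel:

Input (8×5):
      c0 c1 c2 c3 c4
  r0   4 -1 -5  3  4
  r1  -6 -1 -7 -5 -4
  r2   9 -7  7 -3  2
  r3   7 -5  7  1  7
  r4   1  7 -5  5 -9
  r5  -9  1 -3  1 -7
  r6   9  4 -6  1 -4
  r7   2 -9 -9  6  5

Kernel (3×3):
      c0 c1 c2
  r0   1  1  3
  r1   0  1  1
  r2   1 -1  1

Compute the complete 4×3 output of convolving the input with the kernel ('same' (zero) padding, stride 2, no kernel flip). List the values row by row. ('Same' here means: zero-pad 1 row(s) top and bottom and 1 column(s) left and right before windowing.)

8 -1 3
-19 -30 -13
10 10 7
-4 2 -9

Output[0,0]: The receptive field on the zero-padded input at this output position is [0 0 0 / 0 4 -1 / 0 -6 -1]. Elementwise product with the kernel and sum: 0·1 + 0·1 + 0·3 + 4·1 + -1·1 + 0·1 + -6·-1 + -1·1.
Output[0,1]: The receptive field on the zero-padded input at this output position is [0 0 0 / -1 -5 3 / -1 -7 -5]. Elementwise product with the kernel and sum: 0·1 + 0·1 + 0·3 + -5·1 + 3·1 + -1·1 + -7·-1 + -5·1.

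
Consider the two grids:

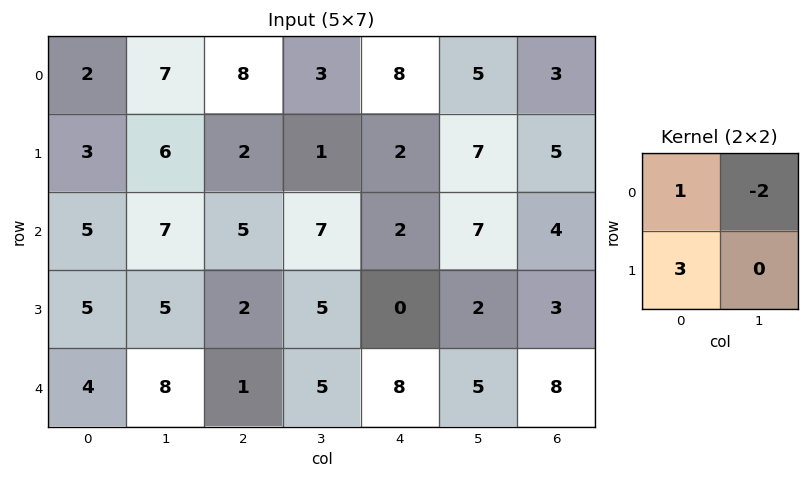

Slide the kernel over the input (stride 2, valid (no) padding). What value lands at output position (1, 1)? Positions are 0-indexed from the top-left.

The receptive field on the input at this output position is [5 7 / 2 5]. Elementwise product with the kernel and sum: 5·1 + 7·-2 + 2·3.

-3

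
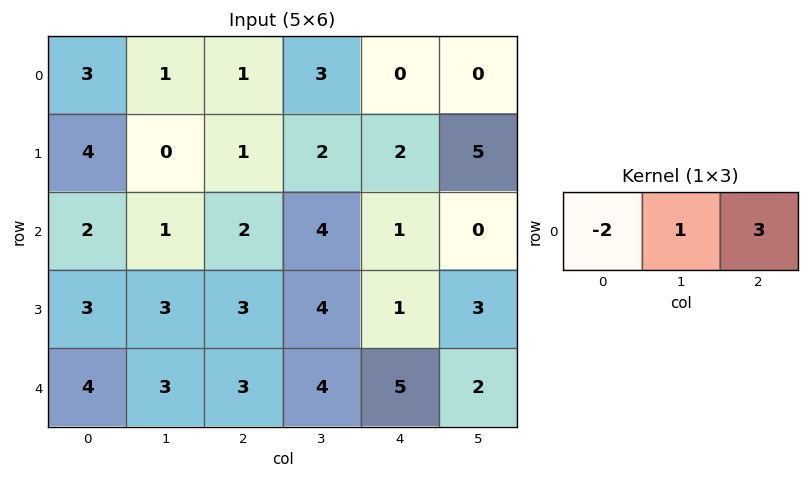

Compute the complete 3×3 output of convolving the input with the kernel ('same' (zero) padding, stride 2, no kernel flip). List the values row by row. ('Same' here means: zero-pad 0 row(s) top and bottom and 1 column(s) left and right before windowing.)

6 8 -6
5 12 -7
13 9 3

Output[0,0]: The receptive field on the zero-padded input at this output position is [0 3 1]. Elementwise product with the kernel and sum: 0·-2 + 3·1 + 1·3.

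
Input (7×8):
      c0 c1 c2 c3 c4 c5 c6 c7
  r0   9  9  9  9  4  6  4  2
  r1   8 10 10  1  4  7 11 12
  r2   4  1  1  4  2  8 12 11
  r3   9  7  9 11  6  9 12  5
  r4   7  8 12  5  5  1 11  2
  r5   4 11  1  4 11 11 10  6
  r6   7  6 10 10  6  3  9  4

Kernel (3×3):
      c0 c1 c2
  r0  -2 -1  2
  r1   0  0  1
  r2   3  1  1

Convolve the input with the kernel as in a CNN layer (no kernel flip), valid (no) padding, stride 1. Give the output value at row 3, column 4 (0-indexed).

68

The receptive field on the input at this output position is [6 9 12 / 5 1 11 / 11 11 10]. Elementwise product with the kernel and sum: 6·-2 + 9·-1 + 12·2 + 11·1 + 11·3 + 11·1 + 10·1.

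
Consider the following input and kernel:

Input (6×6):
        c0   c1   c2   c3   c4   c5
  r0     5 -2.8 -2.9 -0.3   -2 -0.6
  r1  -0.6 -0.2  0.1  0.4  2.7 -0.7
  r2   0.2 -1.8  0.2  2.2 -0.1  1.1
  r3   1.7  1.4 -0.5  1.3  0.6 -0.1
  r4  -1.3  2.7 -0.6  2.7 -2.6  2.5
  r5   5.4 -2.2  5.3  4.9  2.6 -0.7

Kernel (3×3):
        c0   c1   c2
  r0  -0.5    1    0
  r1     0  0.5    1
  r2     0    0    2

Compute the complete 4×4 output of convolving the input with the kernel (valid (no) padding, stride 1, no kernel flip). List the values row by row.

-4.9 3.35 3.85 1
-1.6 5.1 2.55 3.35
-2.9 7.55 -1.85 4
11.9 11 5.5 -0.25

Output[0,0]: The receptive field on the input at this output position is [5 -2.8 -2.9 / -0.6 -0.2 0.1 / 0.2 -1.8 0.2]. Elementwise product with the kernel and sum: 5·-0.5 + -2.8·1 + -0.2·0.5 + 0.1·1 + 0.2·2.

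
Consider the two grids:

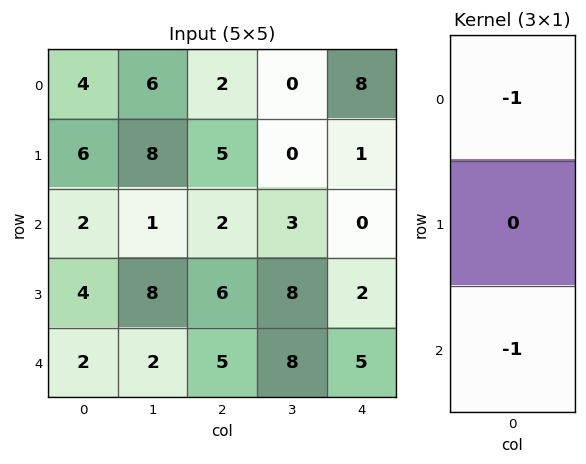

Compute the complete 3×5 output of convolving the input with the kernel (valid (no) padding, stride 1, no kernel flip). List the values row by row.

-6 -7 -4 -3 -8
-10 -16 -11 -8 -3
-4 -3 -7 -11 -5

Output[0,0]: The receptive field on the input at this output position is [4 / 6 / 2]. Elementwise product with the kernel and sum: 4·-1 + 2·-1.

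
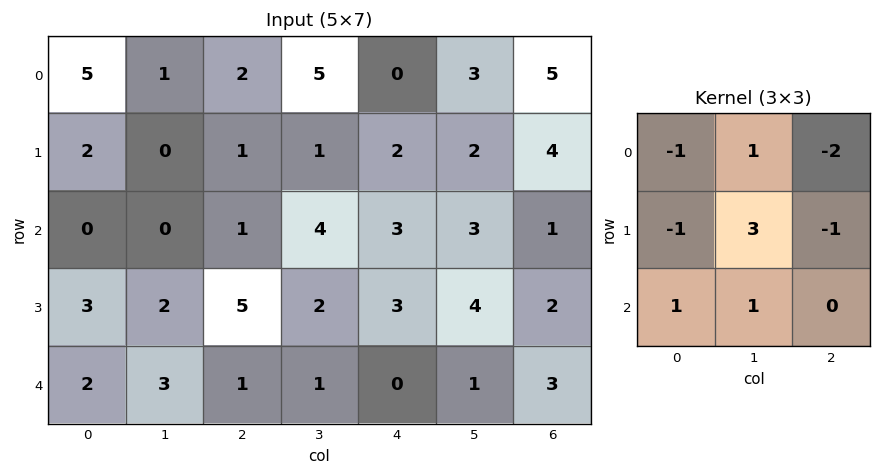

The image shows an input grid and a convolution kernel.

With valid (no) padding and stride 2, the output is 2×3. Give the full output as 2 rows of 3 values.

-11 8 -1
1 -3 6

Output[0,0]: The receptive field on the input at this output position is [5 1 2 / 2 0 1 / 0 0 1]. Elementwise product with the kernel and sum: 5·-1 + 1·1 + 2·-2 + 2·-1 + 0·3 + 1·-1 + 0·1 + 0·1.
Output[0,1]: The receptive field on the input at this output position is [2 5 0 / 1 1 2 / 1 4 3]. Elementwise product with the kernel and sum: 2·-1 + 5·1 + 0·-2 + 1·-1 + 1·3 + 2·-1 + 1·1 + 4·1.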